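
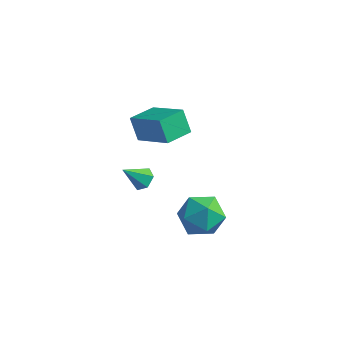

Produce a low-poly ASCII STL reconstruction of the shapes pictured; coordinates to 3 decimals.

solid 
facet normal -0.810 0.246 -0.532
outer loop
vertex -0.614 -1.321 1.754
vertex -0.115 -0.023 1.593
vertex -0.028 -1.677 0.697
endloop
endfacet
facet normal -0.356 -0.927 0.115
outer loop
vertex 1.755 -2.217 1.867
vertex -0.614 -1.321 1.754
vertex -0.028 -1.677 0.697
endloop
endfacet
facet normal -0.810 0.246 -0.532
outer loop
vertex -0.028 -1.677 0.697
vertex -0.115 -0.023 1.593
vertex 0.471 -0.379 0.536
endloop
endfacet
facet normal 0.465 -0.283 -0.839
outer loop
vertex 0.471 -0.379 0.536
vertex 1.755 -2.217 1.867
vertex -0.028 -1.677 0.697
endloop
endfacet
facet normal -0.465 0.283 0.839
outer loop
vertex -0.614 -1.321 1.754
vertex 1.668 -0.563 2.763
vertex -0.115 -0.023 1.593
endloop
endfacet
facet normal -0.356 -0.927 0.115
outer loop
vertex 1.169 -1.861 2.924
vertex -0.614 -1.321 1.754
vertex 1.755 -2.217 1.867
endloop
endfacet
facet normal -0.465 0.283 0.839
outer loop
vertex 1.169 -1.861 2.924
vertex 1.668 -0.563 2.763
vertex -0.614 -1.321 1.754
endloop
endfacet
facet normal 0.356 0.927 -0.115
outer loop
vertex -0.115 -0.023 1.593
vertex 1.668 -0.563 2.763
vertex 0.471 -0.379 0.536
endloop
endfacet
facet normal 0.465 -0.283 -0.839
outer loop
vertex 2.254 -0.919 1.706
vertex 1.755 -2.217 1.867
vertex 0.471 -0.379 0.536
endloop
endfacet
facet normal 0.356 0.927 -0.115
outer loop
vertex 0.471 -0.379 0.536
vertex 1.668 -0.563 2.763
vertex 2.254 -0.919 1.706
endloop
endfacet
facet normal 0.810 -0.246 0.532
outer loop
vertex 2.254 -0.919 1.706
vertex 1.169 -1.861 2.924
vertex 1.755 -2.217 1.867
endloop
endfacet
facet normal 0.810 -0.246 0.532
outer loop
vertex 1.668 -0.563 2.763
vertex 1.169 -1.861 2.924
vertex 2.254 -0.919 1.706
endloop
endfacet
facet normal -0.927 0.298 0.230
outer loop
vertex 2.466 -0.787 -3.667
vertex 2.071 -1.936 -3.771
vertex 2.471 -1.523 -2.695
endloop
endfacet
facet normal -0.439 0.715 0.544
outer loop
vertex 2.466 -0.787 -3.667
vertex 2.471 -1.523 -2.695
vertex 3.418 -0.783 -2.904
endloop
endfacet
facet normal -0.030 0.999 0.033
outer loop
vertex 2.466 -0.787 -3.667
vertex 3.418 -0.783 -2.904
vertex 3.602 -0.738 -4.109
endloop
endfacet
facet normal -0.265 0.758 -0.597
outer loop
vertex 2.466 -0.787 -3.667
vertex 3.602 -0.738 -4.109
vertex 2.77 -1.45 -4.644
endloop
endfacet
facet normal -0.818 0.324 -0.475
outer loop
vertex 2.466 -0.787 -3.667
vertex 2.77 -1.45 -4.644
vertex 2.071 -1.936 -3.771
endloop
endfacet
facet normal -0.025 0.302 0.953
outer loop
vertex 3.418 -0.783 -2.904
vertex 2.471 -1.523 -2.695
vertex 3.61 -1.93 -2.536
endloop
endfacet
facet normal -0.814 -0.373 0.446
outer loop
vertex 2.471 -1.523 -2.695
vertex 2.071 -1.936 -3.771
vertex 2.778 -2.642 -3.071
endloop
endfacet
facet normal -0.639 -0.330 -0.695
outer loop
vertex 2.071 -1.936 -3.771
vertex 2.77 -1.45 -4.644
vertex 2.962 -2.597 -4.276
endloop
endfacet
facet normal 0.257 0.370 -0.893
outer loop
vertex 2.77 -1.45 -4.644
vertex 3.602 -0.738 -4.109
vertex 3.909 -1.857 -4.485
endloop
endfacet
facet normal 0.636 0.761 0.126
outer loop
vertex 3.602 -0.738 -4.109
vertex 3.418 -0.783 -2.904
vertex 4.309 -1.444 -3.409
endloop
endfacet
facet normal 0.265 -0.758 0.597
outer loop
vertex 3.914 -2.593 -3.513
vertex 3.61 -1.93 -2.536
vertex 2.778 -2.642 -3.071
endloop
endfacet
facet normal 0.030 -0.999 -0.033
outer loop
vertex 3.914 -2.593 -3.513
vertex 2.778 -2.642 -3.071
vertex 2.962 -2.597 -4.276
endloop
endfacet
facet normal 0.439 -0.715 -0.544
outer loop
vertex 3.914 -2.593 -3.513
vertex 2.962 -2.597 -4.276
vertex 3.909 -1.857 -4.485
endloop
endfacet
facet normal 0.927 -0.298 -0.230
outer loop
vertex 3.914 -2.593 -3.513
vertex 3.909 -1.857 -4.485
vertex 4.309 -1.444 -3.409
endloop
endfacet
facet normal 0.818 -0.324 0.475
outer loop
vertex 3.914 -2.593 -3.513
vertex 4.309 -1.444 -3.409
vertex 3.61 -1.93 -2.536
endloop
endfacet
facet normal -0.257 -0.370 0.893
outer loop
vertex 2.778 -2.642 -3.071
vertex 3.61 -1.93 -2.536
vertex 2.471 -1.523 -2.695
endloop
endfacet
facet normal -0.636 -0.761 -0.126
outer loop
vertex 2.962 -2.597 -4.276
vertex 2.778 -2.642 -3.071
vertex 2.071 -1.936 -3.771
endloop
endfacet
facet normal 0.025 -0.302 -0.953
outer loop
vertex 3.909 -1.857 -4.485
vertex 2.962 -2.597 -4.276
vertex 2.77 -1.45 -4.644
endloop
endfacet
facet normal 0.814 0.373 -0.446
outer loop
vertex 4.309 -1.444 -3.409
vertex 3.909 -1.857 -4.485
vertex 3.602 -0.738 -4.109
endloop
endfacet
facet normal 0.639 0.330 0.695
outer loop
vertex 3.61 -1.93 -2.536
vertex 4.309 -1.444 -3.409
vertex 3.418 -0.783 -2.904
endloop
endfacet
facet normal 0.502 0.461 -0.732
outer loop
vertex 0.34 -0.907 -2.754
vertex -0.159 -0.988 -3.147
vertex -0.118 -0.461 -2.787
endloop
endfacet
facet normal 0.274 0.347 0.897
outer loop
vertex 0.34 -0.907 -2.754
vertex -0.118 -0.461 -2.787
vertex -0.881 -1.652 -2.093
endloop
endfacet
facet normal 0.502 0.461 -0.732
outer loop
vertex -0.118 -0.461 -2.787
vertex -0.159 -0.988 -3.147
vertex -0.616 -0.542 -3.18
endloop
endfacet
facet normal -0.531 0.654 0.538
outer loop
vertex -0.118 -0.461 -2.787
vertex -0.616 -0.542 -3.18
vertex -0.881 -1.652 -2.093
endloop
endfacet
facet normal 0.502 0.460 -0.732
outer loop
vertex -0.616 -0.542 -3.18
vertex -0.159 -0.988 -3.147
vertex -0.657 -1.07 -3.54
endloop
endfacet
facet normal -0.985 0.142 -0.096
outer loop
vertex -0.616 -0.542 -3.18
vertex -0.657 -1.07 -3.54
vertex -0.881 -1.652 -2.093
endloop
endfacet
facet normal 0.502 0.460 -0.732
outer loop
vertex -0.657 -1.07 -3.54
vertex -0.159 -0.988 -3.147
vertex -0.2 -1.516 -3.507
endloop
endfacet
facet normal -0.635 -0.678 -0.371
outer loop
vertex -0.657 -1.07 -3.54
vertex -0.2 -1.516 -3.507
vertex -0.881 -1.652 -2.093
endloop
endfacet
facet normal 0.501 0.461 -0.733
outer loop
vertex -0.2 -1.516 -3.507
vertex -0.159 -0.988 -3.147
vertex 0.299 -1.434 -3.114
endloop
endfacet
facet normal 0.171 -0.985 -0.012
outer loop
vertex -0.2 -1.516 -3.507
vertex 0.299 -1.434 -3.114
vertex -0.881 -1.652 -2.093
endloop
endfacet
facet normal 0.502 0.461 -0.732
outer loop
vertex 0.299 -1.434 -3.114
vertex -0.159 -0.988 -3.147
vertex 0.34 -0.907 -2.754
endloop
endfacet
facet normal 0.625 -0.473 0.621
outer loop
vertex 0.299 -1.434 -3.114
vertex 0.34 -0.907 -2.754
vertex -0.881 -1.652 -2.093
endloop
endfacet

endsolid


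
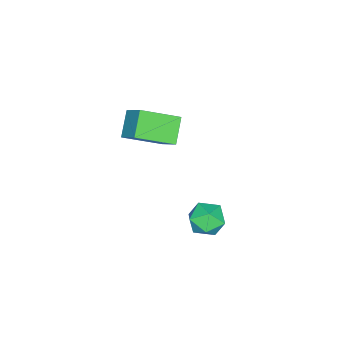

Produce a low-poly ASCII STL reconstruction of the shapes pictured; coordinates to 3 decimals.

solid 
facet normal -0.748 -0.227 0.624
outer loop
vertex -3.444 -4.57 1.083
vertex -3.053 -3.847 1.815
vertex -4.257 -3.527 0.488
endloop
endfacet
facet normal -0.356 -0.657 -0.665
outer loop
vertex -3.487 -3.293 -0.155
vertex -3.444 -4.57 1.083
vertex -4.257 -3.527 0.488
endloop
endfacet
facet normal -0.748 -0.227 0.624
outer loop
vertex -4.257 -3.527 0.488
vertex -3.053 -3.847 1.815
vertex -3.866 -2.804 1.22
endloop
endfacet
facet normal -0.561 0.719 -0.410
outer loop
vertex -3.866 -2.804 1.22
vertex -3.487 -3.293 -0.155
vertex -4.257 -3.527 0.488
endloop
endfacet
facet normal 0.561 -0.719 0.410
outer loop
vertex -3.444 -4.57 1.083
vertex -2.283 -3.613 1.172
vertex -3.053 -3.847 1.815
endloop
endfacet
facet normal -0.356 -0.657 -0.665
outer loop
vertex -2.674 -4.336 0.44
vertex -3.444 -4.57 1.083
vertex -3.487 -3.293 -0.155
endloop
endfacet
facet normal 0.561 -0.719 0.410
outer loop
vertex -2.674 -4.336 0.44
vertex -2.283 -3.613 1.172
vertex -3.444 -4.57 1.083
endloop
endfacet
facet normal 0.356 0.657 0.665
outer loop
vertex -3.053 -3.847 1.815
vertex -2.283 -3.613 1.172
vertex -3.866 -2.804 1.22
endloop
endfacet
facet normal -0.561 0.719 -0.410
outer loop
vertex -3.096 -2.57 0.577
vertex -3.487 -3.293 -0.155
vertex -3.866 -2.804 1.22
endloop
endfacet
facet normal 0.356 0.657 0.665
outer loop
vertex -3.866 -2.804 1.22
vertex -2.283 -3.613 1.172
vertex -3.096 -2.57 0.577
endloop
endfacet
facet normal 0.748 0.227 -0.624
outer loop
vertex -3.096 -2.57 0.577
vertex -2.674 -4.336 0.44
vertex -3.487 -3.293 -0.155
endloop
endfacet
facet normal 0.748 0.227 -0.624
outer loop
vertex -2.283 -3.613 1.172
vertex -2.674 -4.336 0.44
vertex -3.096 -2.57 0.577
endloop
endfacet
facet normal -0.200 0.885 -0.421
outer loop
vertex -2.918 -1.028 -3.481
vertex -3.591 -1.067 -3.243
vertex -3.086 -0.761 -2.84
endloop
endfacet
facet normal 0.485 0.845 -0.225
outer loop
vertex -2.918 -1.028 -3.481
vertex -3.086 -0.761 -2.84
vertex -2.48 -1.131 -2.925
endloop
endfacet
facet normal 0.778 0.287 -0.560
outer loop
vertex -2.918 -1.028 -3.481
vertex -2.48 -1.131 -2.925
vertex -2.611 -1.666 -3.381
endloop
endfacet
facet normal 0.274 -0.019 -0.962
outer loop
vertex -2.918 -1.028 -3.481
vertex -2.611 -1.666 -3.381
vertex -3.297 -1.627 -3.577
endloop
endfacet
facet normal -0.330 0.350 -0.877
outer loop
vertex -2.918 -1.028 -3.481
vertex -3.297 -1.627 -3.577
vertex -3.591 -1.067 -3.243
endloop
endfacet
facet normal 0.506 0.719 0.476
outer loop
vertex -2.48 -1.131 -2.925
vertex -3.086 -0.761 -2.84
vertex -2.883 -1.233 -2.343
endloop
endfacet
facet normal -0.602 0.782 0.160
outer loop
vertex -3.086 -0.761 -2.84
vertex -3.591 -1.067 -3.243
vertex -3.569 -1.194 -2.539
endloop
endfacet
facet normal -0.813 -0.082 -0.577
outer loop
vertex -3.591 -1.067 -3.243
vertex -3.297 -1.627 -3.577
vertex -3.7 -1.729 -2.995
endloop
endfacet
facet normal 0.165 -0.681 -0.714
outer loop
vertex -3.297 -1.627 -3.577
vertex -2.611 -1.666 -3.381
vertex -3.094 -2.099 -3.08
endloop
endfacet
facet normal 0.981 -0.185 -0.064
outer loop
vertex -2.611 -1.666 -3.381
vertex -2.48 -1.131 -2.925
vertex -2.589 -1.793 -2.677
endloop
endfacet
facet normal -0.274 0.019 0.962
outer loop
vertex -3.262 -1.832 -2.439
vertex -2.883 -1.233 -2.343
vertex -3.569 -1.194 -2.539
endloop
endfacet
facet normal -0.778 -0.287 0.560
outer loop
vertex -3.262 -1.832 -2.439
vertex -3.569 -1.194 -2.539
vertex -3.7 -1.729 -2.995
endloop
endfacet
facet normal -0.485 -0.845 0.225
outer loop
vertex -3.262 -1.832 -2.439
vertex -3.7 -1.729 -2.995
vertex -3.094 -2.099 -3.08
endloop
endfacet
facet normal 0.200 -0.885 0.421
outer loop
vertex -3.262 -1.832 -2.439
vertex -3.094 -2.099 -3.08
vertex -2.589 -1.793 -2.677
endloop
endfacet
facet normal 0.330 -0.350 0.877
outer loop
vertex -3.262 -1.832 -2.439
vertex -2.589 -1.793 -2.677
vertex -2.883 -1.233 -2.343
endloop
endfacet
facet normal -0.165 0.681 0.714
outer loop
vertex -3.569 -1.194 -2.539
vertex -2.883 -1.233 -2.343
vertex -3.086 -0.761 -2.84
endloop
endfacet
facet normal -0.981 0.185 0.064
outer loop
vertex -3.7 -1.729 -2.995
vertex -3.569 -1.194 -2.539
vertex -3.591 -1.067 -3.243
endloop
endfacet
facet normal -0.506 -0.719 -0.476
outer loop
vertex -3.094 -2.099 -3.08
vertex -3.7 -1.729 -2.995
vertex -3.297 -1.627 -3.577
endloop
endfacet
facet normal 0.602 -0.782 -0.160
outer loop
vertex -2.589 -1.793 -2.677
vertex -3.094 -2.099 -3.08
vertex -2.611 -1.666 -3.381
endloop
endfacet
facet normal 0.813 0.082 0.577
outer loop
vertex -2.883 -1.233 -2.343
vertex -2.589 -1.793 -2.677
vertex -2.48 -1.131 -2.925
endloop
endfacet

endsolid


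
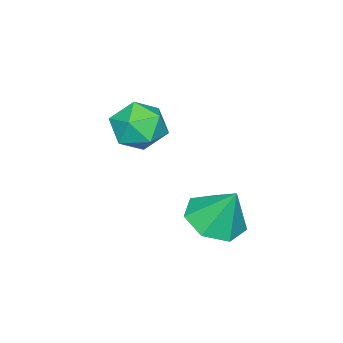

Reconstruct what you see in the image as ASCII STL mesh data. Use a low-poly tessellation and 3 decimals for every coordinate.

solid 
facet normal -0.033 -0.468 -0.883
outer loop
vertex 0.087 -0.569 -1.485
vertex -0.741 -0.68 -1.395
vertex -0.334 -0.037 -1.751
endloop
endfacet
facet normal 0.719 0.667 0.196
outer loop
vertex 0.087 -0.569 -1.485
vertex -0.334 -0.037 -1.751
vertex -0.699 -0.08 -0.265
endloop
endfacet
facet normal -0.032 -0.468 -0.883
outer loop
vertex -0.334 -0.037 -1.751
vertex -0.741 -0.68 -1.395
vertex -1.062 0.011 -1.75
endloop
endfacet
facet normal 0.066 0.997 0.045
outer loop
vertex -0.334 -0.037 -1.751
vertex -1.062 0.011 -1.75
vertex -0.699 -0.08 -0.265
endloop
endfacet
facet normal -0.033 -0.469 -0.883
outer loop
vertex -1.062 0.011 -1.75
vertex -0.741 -0.68 -1.395
vertex -1.548 -0.461 -1.481
endloop
endfacet
facet normal -0.624 0.756 0.199
outer loop
vertex -1.062 0.011 -1.75
vertex -1.548 -0.461 -1.481
vertex -0.699 -0.08 -0.265
endloop
endfacet
facet normal -0.033 -0.469 -0.883
outer loop
vertex -1.548 -0.461 -1.481
vertex -0.741 -0.68 -1.395
vertex -1.426 -1.098 -1.147
endloop
endfacet
facet normal -0.831 0.125 0.541
outer loop
vertex -1.548 -0.461 -1.481
vertex -1.426 -1.098 -1.147
vertex -0.699 -0.08 -0.265
endloop
endfacet
facet normal -0.033 -0.469 -0.883
outer loop
vertex -1.426 -1.098 -1.147
vertex -0.741 -0.68 -1.395
vertex -0.789 -1.42 -1.0
endloop
endfacet
facet normal -0.400 -0.420 0.815
outer loop
vertex -1.426 -1.098 -1.147
vertex -0.789 -1.42 -1.0
vertex -0.699 -0.08 -0.265
endloop
endfacet
facet normal -0.034 -0.469 -0.883
outer loop
vertex -0.789 -1.42 -1.0
vertex -0.741 -0.68 -1.395
vertex -0.116 -1.184 -1.151
endloop
endfacet
facet normal 0.347 -0.469 0.812
outer loop
vertex -0.789 -1.42 -1.0
vertex -0.116 -1.184 -1.151
vertex -0.699 -0.08 -0.265
endloop
endfacet
facet normal -0.033 -0.469 -0.883
outer loop
vertex -0.116 -1.184 -1.151
vertex -0.741 -0.68 -1.395
vertex 0.087 -0.569 -1.485
endloop
endfacet
facet normal 0.843 0.014 0.538
outer loop
vertex -0.116 -1.184 -1.151
vertex 0.087 -0.569 -1.485
vertex -0.699 -0.08 -0.265
endloop
endfacet
facet normal -0.469 0.272 0.840
outer loop
vertex -2.308 -3.279 0.77
vertex -1.707 -3.617 1.215
vertex -1.657 -2.83 0.988
endloop
endfacet
facet normal -0.608 0.730 0.312
outer loop
vertex -2.308 -3.279 0.77
vertex -1.657 -2.83 0.988
vertex -1.966 -2.764 0.232
endloop
endfacet
facet normal -0.903 0.365 -0.225
outer loop
vertex -2.308 -3.279 0.77
vertex -1.966 -2.764 0.232
vertex -2.207 -3.51 -0.01
endloop
endfacet
facet normal -0.947 -0.321 -0.028
outer loop
vertex -2.308 -3.279 0.77
vertex -2.207 -3.51 -0.01
vertex -2.046 -4.037 0.597
endloop
endfacet
facet normal -0.679 -0.378 0.629
outer loop
vertex -2.308 -3.279 0.77
vertex -2.046 -4.037 0.597
vertex -1.707 -3.617 1.215
endloop
endfacet
facet normal 0.012 0.997 0.082
outer loop
vertex -1.966 -2.764 0.232
vertex -1.657 -2.83 0.988
vertex -1.154 -2.783 0.343
endloop
endfacet
facet normal 0.238 0.255 0.937
outer loop
vertex -1.657 -2.83 0.988
vertex -1.707 -3.617 1.215
vertex -0.993 -3.31 0.95
endloop
endfacet
facet normal -0.100 -0.797 0.596
outer loop
vertex -1.707 -3.617 1.215
vertex -2.046 -4.037 0.597
vertex -1.234 -4.056 0.708
endloop
endfacet
facet normal -0.535 -0.703 -0.468
outer loop
vertex -2.046 -4.037 0.597
vertex -2.207 -3.51 -0.01
vertex -1.543 -3.99 -0.048
endloop
endfacet
facet normal -0.466 0.406 -0.786
outer loop
vertex -2.207 -3.51 -0.01
vertex -1.966 -2.764 0.232
vertex -1.493 -3.203 -0.275
endloop
endfacet
facet normal 0.947 0.321 0.028
outer loop
vertex -0.892 -3.541 0.17
vertex -1.154 -2.783 0.343
vertex -0.993 -3.31 0.95
endloop
endfacet
facet normal 0.903 -0.365 0.225
outer loop
vertex -0.892 -3.541 0.17
vertex -0.993 -3.31 0.95
vertex -1.234 -4.056 0.708
endloop
endfacet
facet normal 0.608 -0.730 -0.312
outer loop
vertex -0.892 -3.541 0.17
vertex -1.234 -4.056 0.708
vertex -1.543 -3.99 -0.048
endloop
endfacet
facet normal 0.469 -0.272 -0.840
outer loop
vertex -0.892 -3.541 0.17
vertex -1.543 -3.99 -0.048
vertex -1.493 -3.203 -0.275
endloop
endfacet
facet normal 0.679 0.378 -0.629
outer loop
vertex -0.892 -3.541 0.17
vertex -1.493 -3.203 -0.275
vertex -1.154 -2.783 0.343
endloop
endfacet
facet normal 0.535 0.703 0.468
outer loop
vertex -0.993 -3.31 0.95
vertex -1.154 -2.783 0.343
vertex -1.657 -2.83 0.988
endloop
endfacet
facet normal 0.466 -0.406 0.786
outer loop
vertex -1.234 -4.056 0.708
vertex -0.993 -3.31 0.95
vertex -1.707 -3.617 1.215
endloop
endfacet
facet normal -0.012 -0.997 -0.082
outer loop
vertex -1.543 -3.99 -0.048
vertex -1.234 -4.056 0.708
vertex -2.046 -4.037 0.597
endloop
endfacet
facet normal -0.238 -0.255 -0.937
outer loop
vertex -1.493 -3.203 -0.275
vertex -1.543 -3.99 -0.048
vertex -2.207 -3.51 -0.01
endloop
endfacet
facet normal 0.100 0.797 -0.596
outer loop
vertex -1.154 -2.783 0.343
vertex -1.493 -3.203 -0.275
vertex -1.966 -2.764 0.232
endloop
endfacet

endsolid


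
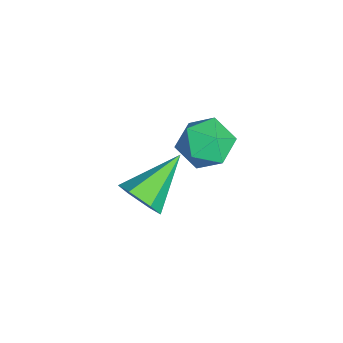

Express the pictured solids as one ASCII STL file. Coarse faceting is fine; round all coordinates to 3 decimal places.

solid 
facet normal 0.608 -0.637 -0.473
outer loop
vertex 0.296 -3.364 -0.101
vertex -0.301 -3.666 -0.462
vertex 0.073 -3.08 -0.77
endloop
endfacet
facet normal 0.494 0.847 0.195
outer loop
vertex 0.296 -3.364 -0.101
vertex 0.073 -3.08 -0.77
vertex -1.439 -2.474 0.422
endloop
endfacet
facet normal 0.610 -0.637 -0.472
outer loop
vertex 0.073 -3.08 -0.77
vertex -0.301 -3.666 -0.462
vertex -0.523 -3.383 -1.131
endloop
endfacet
facet normal -0.095 0.834 -0.544
outer loop
vertex 0.073 -3.08 -0.77
vertex -0.523 -3.383 -1.131
vertex -1.439 -2.474 0.422
endloop
endfacet
facet normal 0.609 -0.638 -0.472
outer loop
vertex -0.523 -3.383 -1.131
vertex -0.301 -3.666 -0.462
vertex -0.897 -3.968 -0.823
endloop
endfacet
facet normal -0.789 0.198 -0.581
outer loop
vertex -0.523 -3.383 -1.131
vertex -0.897 -3.968 -0.823
vertex -1.439 -2.474 0.422
endloop
endfacet
facet normal 0.609 -0.638 -0.472
outer loop
vertex -0.897 -3.968 -0.823
vertex -0.301 -3.666 -0.462
vertex -0.675 -4.251 -0.154
endloop
endfacet
facet normal -0.898 -0.424 0.118
outer loop
vertex -0.897 -3.968 -0.823
vertex -0.675 -4.251 -0.154
vertex -1.439 -2.474 0.422
endloop
endfacet
facet normal 0.608 -0.638 -0.473
outer loop
vertex -0.675 -4.251 -0.154
vertex -0.301 -3.666 -0.462
vertex -0.078 -3.949 0.207
endloop
endfacet
facet normal -0.310 -0.411 0.857
outer loop
vertex -0.675 -4.251 -0.154
vertex -0.078 -3.949 0.207
vertex -1.439 -2.474 0.422
endloop
endfacet
facet normal 0.608 -0.638 -0.473
outer loop
vertex -0.078 -3.949 0.207
vertex -0.301 -3.666 -0.462
vertex 0.296 -3.364 -0.101
endloop
endfacet
facet normal 0.385 0.225 0.895
outer loop
vertex -0.078 -3.949 0.207
vertex 0.296 -3.364 -0.101
vertex -1.439 -2.474 0.422
endloop
endfacet
facet normal -0.588 0.743 0.319
outer loop
vertex 0.24 -1.023 2.96
vertex -0.476 -1.452 2.639
vertex -0.206 -1.599 3.478
endloop
endfacet
facet normal -0.014 0.675 0.738
outer loop
vertex 0.24 -1.023 2.96
vertex -0.206 -1.599 3.478
vertex 0.688 -1.59 3.487
endloop
endfacet
facet normal 0.567 0.755 0.330
outer loop
vertex 0.24 -1.023 2.96
vertex 0.688 -1.59 3.487
vertex 0.97 -1.437 2.653
endloop
endfacet
facet normal 0.351 0.872 -0.341
outer loop
vertex 0.24 -1.023 2.96
vertex 0.97 -1.437 2.653
vertex 0.251 -1.352 2.129
endloop
endfacet
facet normal -0.363 0.865 -0.347
outer loop
vertex 0.24 -1.023 2.96
vertex 0.251 -1.352 2.129
vertex -0.476 -1.452 2.639
endloop
endfacet
facet normal -0.010 0.011 1.000
outer loop
vertex 0.688 -1.59 3.487
vertex -0.206 -1.599 3.478
vertex 0.249 -2.368 3.491
endloop
endfacet
facet normal -0.939 0.121 0.323
outer loop
vertex -0.206 -1.599 3.478
vertex -0.476 -1.452 2.639
vertex -0.47 -2.283 2.967
endloop
endfacet
facet normal -0.573 0.320 -0.754
outer loop
vertex -0.476 -1.452 2.639
vertex 0.251 -1.352 2.129
vertex -0.188 -2.13 2.133
endloop
endfacet
facet normal 0.581 0.331 -0.743
outer loop
vertex 0.251 -1.352 2.129
vertex 0.97 -1.437 2.653
vertex 0.706 -2.121 2.142
endloop
endfacet
facet normal 0.930 0.141 0.340
outer loop
vertex 0.97 -1.437 2.653
vertex 0.688 -1.59 3.487
vertex 0.976 -2.268 2.981
endloop
endfacet
facet normal -0.351 -0.872 0.341
outer loop
vertex 0.26 -2.697 2.66
vertex 0.249 -2.368 3.491
vertex -0.47 -2.283 2.967
endloop
endfacet
facet normal -0.567 -0.755 -0.330
outer loop
vertex 0.26 -2.697 2.66
vertex -0.47 -2.283 2.967
vertex -0.188 -2.13 2.133
endloop
endfacet
facet normal 0.014 -0.675 -0.738
outer loop
vertex 0.26 -2.697 2.66
vertex -0.188 -2.13 2.133
vertex 0.706 -2.121 2.142
endloop
endfacet
facet normal 0.588 -0.743 -0.319
outer loop
vertex 0.26 -2.697 2.66
vertex 0.706 -2.121 2.142
vertex 0.976 -2.268 2.981
endloop
endfacet
facet normal 0.363 -0.865 0.347
outer loop
vertex 0.26 -2.697 2.66
vertex 0.976 -2.268 2.981
vertex 0.249 -2.368 3.491
endloop
endfacet
facet normal -0.581 -0.331 0.743
outer loop
vertex -0.47 -2.283 2.967
vertex 0.249 -2.368 3.491
vertex -0.206 -1.599 3.478
endloop
endfacet
facet normal -0.930 -0.141 -0.340
outer loop
vertex -0.188 -2.13 2.133
vertex -0.47 -2.283 2.967
vertex -0.476 -1.452 2.639
endloop
endfacet
facet normal 0.010 -0.011 -1.000
outer loop
vertex 0.706 -2.121 2.142
vertex -0.188 -2.13 2.133
vertex 0.251 -1.352 2.129
endloop
endfacet
facet normal 0.939 -0.121 -0.323
outer loop
vertex 0.976 -2.268 2.981
vertex 0.706 -2.121 2.142
vertex 0.97 -1.437 2.653
endloop
endfacet
facet normal 0.573 -0.320 0.754
outer loop
vertex 0.249 -2.368 3.491
vertex 0.976 -2.268 2.981
vertex 0.688 -1.59 3.487
endloop
endfacet

endsolid


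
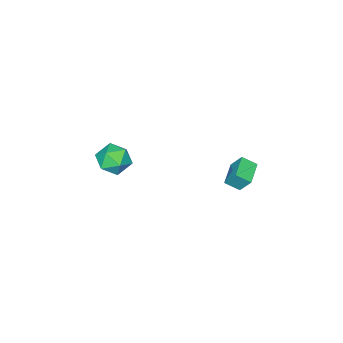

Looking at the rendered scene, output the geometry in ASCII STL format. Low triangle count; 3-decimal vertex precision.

solid 
facet normal 0.251 0.548 0.798
outer loop
vertex -0.443 -3.019 1.952
vertex -1.187 -3.366 2.424
vertex -0.351 -3.809 2.465
endloop
endfacet
facet normal 0.829 0.369 0.420
outer loop
vertex -0.443 -3.019 1.952
vertex -0.351 -3.809 2.465
vertex 0.054 -3.749 1.612
endloop
endfacet
facet normal 0.745 0.621 -0.244
outer loop
vertex -0.443 -3.019 1.952
vertex 0.054 -3.749 1.612
vertex -0.531 -3.27 1.044
endloop
endfacet
facet normal 0.115 0.954 -0.275
outer loop
vertex -0.443 -3.019 1.952
vertex -0.531 -3.27 1.044
vertex -1.298 -3.033 1.545
endloop
endfacet
facet normal -0.190 0.910 0.369
outer loop
vertex -0.443 -3.019 1.952
vertex -1.298 -3.033 1.545
vertex -1.187 -3.366 2.424
endloop
endfacet
facet normal 0.858 -0.342 0.383
outer loop
vertex 0.054 -3.749 1.612
vertex -0.351 -3.809 2.465
vertex -0.382 -4.547 1.875
endloop
endfacet
facet normal -0.077 -0.054 0.996
outer loop
vertex -0.351 -3.809 2.465
vertex -1.187 -3.366 2.424
vertex -1.149 -4.31 2.376
endloop
endfacet
facet normal -0.791 0.532 0.301
outer loop
vertex -1.187 -3.366 2.424
vertex -1.298 -3.033 1.545
vertex -1.734 -3.831 1.808
endloop
endfacet
facet normal -0.297 0.604 -0.740
outer loop
vertex -1.298 -3.033 1.545
vertex -0.531 -3.27 1.044
vertex -1.329 -3.771 0.955
endloop
endfacet
facet normal 0.722 0.064 -0.689
outer loop
vertex -0.531 -3.27 1.044
vertex 0.054 -3.749 1.612
vertex -0.493 -4.214 0.996
endloop
endfacet
facet normal -0.115 -0.954 0.275
outer loop
vertex -1.237 -4.561 1.468
vertex -0.382 -4.547 1.875
vertex -1.149 -4.31 2.376
endloop
endfacet
facet normal -0.745 -0.621 0.244
outer loop
vertex -1.237 -4.561 1.468
vertex -1.149 -4.31 2.376
vertex -1.734 -3.831 1.808
endloop
endfacet
facet normal -0.829 -0.369 -0.420
outer loop
vertex -1.237 -4.561 1.468
vertex -1.734 -3.831 1.808
vertex -1.329 -3.771 0.955
endloop
endfacet
facet normal -0.251 -0.548 -0.798
outer loop
vertex -1.237 -4.561 1.468
vertex -1.329 -3.771 0.955
vertex -0.493 -4.214 0.996
endloop
endfacet
facet normal 0.190 -0.910 -0.369
outer loop
vertex -1.237 -4.561 1.468
vertex -0.493 -4.214 0.996
vertex -0.382 -4.547 1.875
endloop
endfacet
facet normal 0.297 -0.604 0.740
outer loop
vertex -1.149 -4.31 2.376
vertex -0.382 -4.547 1.875
vertex -0.351 -3.809 2.465
endloop
endfacet
facet normal -0.722 -0.064 0.689
outer loop
vertex -1.734 -3.831 1.808
vertex -1.149 -4.31 2.376
vertex -1.187 -3.366 2.424
endloop
endfacet
facet normal -0.858 0.342 -0.383
outer loop
vertex -1.329 -3.771 0.955
vertex -1.734 -3.831 1.808
vertex -1.298 -3.033 1.545
endloop
endfacet
facet normal 0.077 0.054 -0.996
outer loop
vertex -0.493 -4.214 0.996
vertex -1.329 -3.771 0.955
vertex -0.531 -3.27 1.044
endloop
endfacet
facet normal 0.791 -0.532 -0.301
outer loop
vertex -0.382 -4.547 1.875
vertex -0.493 -4.214 0.996
vertex 0.054 -3.749 1.612
endloop
endfacet
facet normal -0.481 0.700 -0.527
outer loop
vertex -3.58 2.512 3.276
vertex -2.507 3.056 3.019
vertex -3.492 1.946 2.444
endloop
endfacet
facet normal -0.873 -0.442 0.208
outer loop
vertex -3.093 1.364 2.881
vertex -3.58 2.512 3.276
vertex -3.492 1.946 2.444
endloop
endfacet
facet normal -0.481 0.700 -0.527
outer loop
vertex -3.492 1.946 2.444
vertex -2.507 3.056 3.019
vertex -2.419 2.49 2.187
endloop
endfacet
facet normal 0.086 -0.560 -0.824
outer loop
vertex -2.419 2.49 2.187
vertex -3.093 1.364 2.881
vertex -3.492 1.946 2.444
endloop
endfacet
facet normal -0.086 0.560 0.824
outer loop
vertex -3.58 2.512 3.276
vertex -2.108 2.474 3.456
vertex -2.507 3.056 3.019
endloop
endfacet
facet normal -0.873 -0.442 0.208
outer loop
vertex -3.181 1.93 3.713
vertex -3.58 2.512 3.276
vertex -3.093 1.364 2.881
endloop
endfacet
facet normal -0.086 0.560 0.824
outer loop
vertex -3.181 1.93 3.713
vertex -2.108 2.474 3.456
vertex -3.58 2.512 3.276
endloop
endfacet
facet normal 0.873 0.442 -0.208
outer loop
vertex -2.507 3.056 3.019
vertex -2.108 2.474 3.456
vertex -2.419 2.49 2.187
endloop
endfacet
facet normal 0.086 -0.560 -0.824
outer loop
vertex -2.02 1.908 2.624
vertex -3.093 1.364 2.881
vertex -2.419 2.49 2.187
endloop
endfacet
facet normal 0.873 0.442 -0.208
outer loop
vertex -2.419 2.49 2.187
vertex -2.108 2.474 3.456
vertex -2.02 1.908 2.624
endloop
endfacet
facet normal 0.481 -0.700 0.527
outer loop
vertex -2.02 1.908 2.624
vertex -3.181 1.93 3.713
vertex -3.093 1.364 2.881
endloop
endfacet
facet normal 0.481 -0.700 0.527
outer loop
vertex -2.108 2.474 3.456
vertex -3.181 1.93 3.713
vertex -2.02 1.908 2.624
endloop
endfacet

endsolid


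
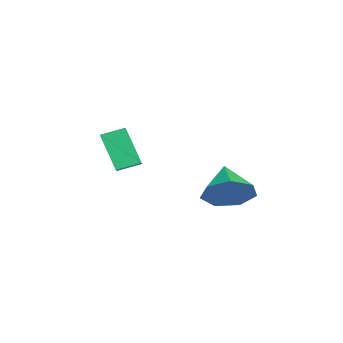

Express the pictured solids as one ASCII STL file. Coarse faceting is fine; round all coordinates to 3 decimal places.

solid 
facet normal 0.843 0.087 -0.531
outer loop
vertex 3.679 0.947 1.198
vertex 3.123 0.907 0.309
vertex 3.393 1.749 0.875
endloop
endfacet
facet normal -0.067 0.352 0.934
outer loop
vertex 3.679 0.947 1.198
vertex 3.393 1.749 0.875
vertex 1.817 0.773 1.131
endloop
endfacet
facet normal 0.843 0.086 -0.530
outer loop
vertex 3.393 1.749 0.875
vertex 3.123 0.907 0.309
vertex 2.904 1.918 0.125
endloop
endfacet
facet normal -0.416 0.790 0.450
outer loop
vertex 3.393 1.749 0.875
vertex 2.904 1.918 0.125
vertex 1.817 0.773 1.131
endloop
endfacet
facet normal 0.843 0.086 -0.531
outer loop
vertex 2.904 1.918 0.125
vertex 3.123 0.907 0.309
vertex 2.58 1.325 -0.486
endloop
endfacet
facet normal -0.784 0.599 -0.165
outer loop
vertex 2.904 1.918 0.125
vertex 2.58 1.325 -0.486
vertex 1.817 0.773 1.131
endloop
endfacet
facet normal 0.843 0.087 -0.530
outer loop
vertex 2.58 1.325 -0.486
vertex 3.123 0.907 0.309
vertex 2.665 0.418 -0.5
endloop
endfacet
facet normal -0.891 -0.077 -0.447
outer loop
vertex 2.58 1.325 -0.486
vertex 2.665 0.418 -0.5
vertex 1.817 0.773 1.131
endloop
endfacet
facet normal 0.843 0.088 -0.530
outer loop
vertex 2.665 0.418 -0.5
vertex 3.123 0.907 0.309
vertex 3.096 -0.12 0.096
endloop
endfacet
facet normal -0.658 -0.730 -0.183
outer loop
vertex 2.665 0.418 -0.5
vertex 3.096 -0.12 0.096
vertex 1.817 0.773 1.131
endloop
endfacet
facet normal 0.843 0.088 -0.530
outer loop
vertex 3.096 -0.12 0.096
vertex 3.123 0.907 0.309
vertex 3.547 0.115 0.852
endloop
endfacet
facet normal -0.261 -0.867 0.425
outer loop
vertex 3.096 -0.12 0.096
vertex 3.547 0.115 0.852
vertex 1.817 0.773 1.131
endloop
endfacet
facet normal 0.843 0.087 -0.531
outer loop
vertex 3.547 0.115 0.852
vertex 3.123 0.907 0.309
vertex 3.679 0.947 1.198
endloop
endfacet
facet normal 0.003 -0.384 0.923
outer loop
vertex 3.547 0.115 0.852
vertex 3.679 0.947 1.198
vertex 1.817 0.773 1.131
endloop
endfacet
facet normal -0.407 -0.340 0.848
outer loop
vertex -1.345 -3.833 1.412
vertex -1.502 -2.874 1.721
vertex -2.335 -3.841 0.934
endloop
endfacet
facet normal 0.154 -0.941 -0.303
outer loop
vertex -1.598 -3.226 -0.601
vertex -1.345 -3.833 1.412
vertex -2.335 -3.841 0.934
endloop
endfacet
facet normal -0.408 -0.339 0.848
outer loop
vertex -2.335 -3.841 0.934
vertex -1.502 -2.874 1.721
vertex -2.492 -2.881 1.242
endloop
endfacet
facet normal -0.900 -0.008 -0.435
outer loop
vertex -2.492 -2.881 1.242
vertex -1.598 -3.226 -0.601
vertex -2.335 -3.841 0.934
endloop
endfacet
facet normal 0.900 0.007 0.435
outer loop
vertex -1.345 -3.833 1.412
vertex -0.765 -2.259 0.186
vertex -1.502 -2.874 1.721
endloop
endfacet
facet normal 0.153 -0.941 -0.303
outer loop
vertex -0.608 -3.219 -0.122
vertex -1.345 -3.833 1.412
vertex -1.598 -3.226 -0.601
endloop
endfacet
facet normal 0.900 0.007 0.435
outer loop
vertex -0.608 -3.219 -0.122
vertex -0.765 -2.259 0.186
vertex -1.345 -3.833 1.412
endloop
endfacet
facet normal -0.153 0.941 0.303
outer loop
vertex -1.502 -2.874 1.721
vertex -0.765 -2.259 0.186
vertex -2.492 -2.881 1.242
endloop
endfacet
facet normal -0.900 -0.007 -0.435
outer loop
vertex -1.755 -2.267 -0.292
vertex -1.598 -3.226 -0.601
vertex -2.492 -2.881 1.242
endloop
endfacet
facet normal -0.154 0.941 0.303
outer loop
vertex -2.492 -2.881 1.242
vertex -0.765 -2.259 0.186
vertex -1.755 -2.267 -0.292
endloop
endfacet
facet normal 0.408 0.340 -0.848
outer loop
vertex -1.755 -2.267 -0.292
vertex -0.608 -3.219 -0.122
vertex -1.598 -3.226 -0.601
endloop
endfacet
facet normal 0.407 0.339 -0.848
outer loop
vertex -0.765 -2.259 0.186
vertex -0.608 -3.219 -0.122
vertex -1.755 -2.267 -0.292
endloop
endfacet

endsolid


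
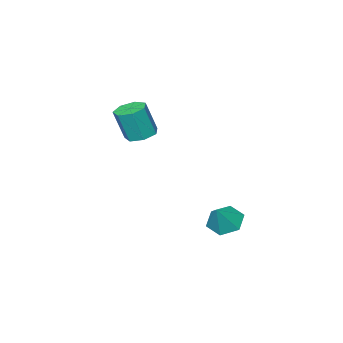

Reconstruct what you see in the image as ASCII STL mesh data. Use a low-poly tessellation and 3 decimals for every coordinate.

solid 
facet normal -0.253 0.174 -0.952
outer loop
vertex 1.043 -0.994 -0.504
vertex 0.629 -1.655 -0.515
vertex 0.393 -0.937 -0.321
endloop
endfacet
facet normal 0.127 0.981 0.145
outer loop
vertex 1.043 -0.994 -0.504
vertex 0.393 -0.937 -0.321
vertex 1.464 -1.284 1.086
endloop
endfacet
facet normal 0.127 0.981 0.145
outer loop
vertex 1.464 -1.284 1.086
vertex 0.393 -0.937 -0.321
vertex 0.815 -1.227 1.268
endloop
endfacet
facet normal 0.252 -0.173 0.952
outer loop
vertex 1.464 -1.284 1.086
vertex 0.815 -1.227 1.268
vertex 1.051 -1.945 1.075
endloop
endfacet
facet normal -0.252 0.174 -0.952
outer loop
vertex 0.393 -0.937 -0.321
vertex 0.629 -1.655 -0.515
vertex -0.078 -1.421 -0.285
endloop
endfacet
facet normal -0.672 0.676 0.302
outer loop
vertex 0.393 -0.937 -0.321
vertex -0.078 -1.421 -0.285
vertex 0.815 -1.227 1.268
endloop
endfacet
facet normal -0.671 0.677 0.301
outer loop
vertex 0.815 -1.227 1.268
vertex -0.078 -1.421 -0.285
vertex 0.343 -1.711 1.305
endloop
endfacet
facet normal 0.252 -0.173 0.952
outer loop
vertex 0.815 -1.227 1.268
vertex 0.343 -1.711 1.305
vertex 1.051 -1.945 1.075
endloop
endfacet
facet normal -0.253 0.173 -0.952
outer loop
vertex -0.078 -1.421 -0.285
vertex 0.629 -1.655 -0.515
vertex -0.017 -2.081 -0.421
endloop
endfacet
facet normal -0.964 -0.136 0.230
outer loop
vertex -0.078 -1.421 -0.285
vertex -0.017 -2.081 -0.421
vertex 0.343 -1.711 1.305
endloop
endfacet
facet normal -0.964 -0.136 0.230
outer loop
vertex 0.343 -1.711 1.305
vertex -0.017 -2.081 -0.421
vertex 0.404 -2.371 1.169
endloop
endfacet
facet normal 0.252 -0.173 0.952
outer loop
vertex 0.343 -1.711 1.305
vertex 0.404 -2.371 1.169
vertex 1.051 -1.945 1.075
endloop
endfacet
facet normal -0.253 0.173 -0.952
outer loop
vertex -0.017 -2.081 -0.421
vertex 0.629 -1.655 -0.515
vertex 0.531 -2.42 -0.628
endloop
endfacet
facet normal -0.530 -0.848 -0.014
outer loop
vertex -0.017 -2.081 -0.421
vertex 0.531 -2.42 -0.628
vertex 0.404 -2.371 1.169
endloop
endfacet
facet normal -0.530 -0.848 -0.014
outer loop
vertex 0.404 -2.371 1.169
vertex 0.531 -2.42 -0.628
vertex 0.952 -2.71 0.961
endloop
endfacet
facet normal 0.253 -0.175 0.952
outer loop
vertex 0.404 -2.371 1.169
vertex 0.952 -2.71 0.961
vertex 1.051 -1.945 1.075
endloop
endfacet
facet normal -0.253 0.173 -0.952
outer loop
vertex 0.531 -2.42 -0.628
vertex 0.629 -1.655 -0.515
vertex 1.153 -2.183 -0.75
endloop
endfacet
facet normal 0.302 -0.920 -0.248
outer loop
vertex 0.531 -2.42 -0.628
vertex 1.153 -2.183 -0.75
vertex 0.952 -2.71 0.961
endloop
endfacet
facet normal 0.302 -0.920 -0.248
outer loop
vertex 0.952 -2.71 0.961
vertex 1.153 -2.183 -0.75
vertex 1.574 -2.473 0.84
endloop
endfacet
facet normal 0.252 -0.174 0.952
outer loop
vertex 0.952 -2.71 0.961
vertex 1.574 -2.473 0.84
vertex 1.051 -1.945 1.075
endloop
endfacet
facet normal -0.253 0.173 -0.952
outer loop
vertex 1.153 -2.183 -0.75
vertex 0.629 -1.655 -0.515
vertex 1.381 -1.548 -0.695
endloop
endfacet
facet normal 0.907 -0.300 -0.295
outer loop
vertex 1.153 -2.183 -0.75
vertex 1.381 -1.548 -0.695
vertex 1.574 -2.473 0.84
endloop
endfacet
facet normal 0.907 -0.300 -0.295
outer loop
vertex 1.574 -2.473 0.84
vertex 1.381 -1.548 -0.695
vertex 1.802 -1.838 0.895
endloop
endfacet
facet normal 0.253 -0.173 0.952
outer loop
vertex 1.574 -2.473 0.84
vertex 1.802 -1.838 0.895
vertex 1.051 -1.945 1.075
endloop
endfacet
facet normal -0.253 0.174 -0.952
outer loop
vertex 1.381 -1.548 -0.695
vertex 0.629 -1.655 -0.515
vertex 1.043 -0.994 -0.504
endloop
endfacet
facet normal 0.829 0.547 -0.120
outer loop
vertex 1.381 -1.548 -0.695
vertex 1.043 -0.994 -0.504
vertex 1.802 -1.838 0.895
endloop
endfacet
facet normal 0.829 0.547 -0.120
outer loop
vertex 1.802 -1.838 0.895
vertex 1.043 -0.994 -0.504
vertex 1.464 -1.284 1.086
endloop
endfacet
facet normal 0.253 -0.174 0.952
outer loop
vertex 1.802 -1.838 0.895
vertex 1.464 -1.284 1.086
vertex 1.051 -1.945 1.075
endloop
endfacet
facet normal -0.593 -0.226 -0.772
outer loop
vertex 1.069 3.955 -4.41
vertex 0.479 3.628 -3.861
vertex 0.448 4.468 -4.083
endloop
endfacet
facet normal 0.613 0.787 -0.070
outer loop
vertex 1.069 3.955 -4.41
vertex 0.448 4.468 -4.083
vertex 1.281 3.932 -2.819
endloop
endfacet
facet normal -0.593 -0.226 -0.772
outer loop
vertex 0.448 4.468 -4.083
vertex 0.479 3.628 -3.861
vertex -0.142 4.141 -3.534
endloop
endfacet
facet normal -0.089 0.895 0.438
outer loop
vertex 0.448 4.468 -4.083
vertex -0.142 4.141 -3.534
vertex 1.281 3.932 -2.819
endloop
endfacet
facet normal -0.593 -0.226 -0.773
outer loop
vertex -0.142 4.141 -3.534
vertex 0.479 3.628 -3.861
vertex -0.111 3.3 -3.312
endloop
endfacet
facet normal -0.412 0.218 0.884
outer loop
vertex -0.142 4.141 -3.534
vertex -0.111 3.3 -3.312
vertex 1.281 3.932 -2.819
endloop
endfacet
facet normal -0.593 -0.226 -0.773
outer loop
vertex -0.111 3.3 -3.312
vertex 0.479 3.628 -3.861
vertex 0.511 2.787 -3.64
endloop
endfacet
facet normal -0.034 -0.567 0.823
outer loop
vertex -0.111 3.3 -3.312
vertex 0.511 2.787 -3.64
vertex 1.281 3.932 -2.819
endloop
endfacet
facet normal -0.593 -0.226 -0.773
outer loop
vertex 0.511 2.787 -3.64
vertex 0.479 3.628 -3.861
vertex 1.101 3.115 -4.189
endloop
endfacet
facet normal 0.668 -0.675 0.315
outer loop
vertex 0.511 2.787 -3.64
vertex 1.101 3.115 -4.189
vertex 1.281 3.932 -2.819
endloop
endfacet
facet normal -0.594 -0.226 -0.772
outer loop
vertex 1.101 3.115 -4.189
vertex 0.479 3.628 -3.861
vertex 1.069 3.955 -4.41
endloop
endfacet
facet normal 0.991 0.003 -0.132
outer loop
vertex 1.101 3.115 -4.189
vertex 1.069 3.955 -4.41
vertex 1.281 3.932 -2.819
endloop
endfacet

endsolid


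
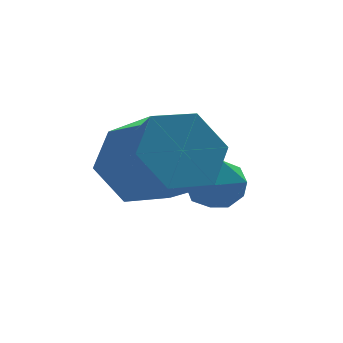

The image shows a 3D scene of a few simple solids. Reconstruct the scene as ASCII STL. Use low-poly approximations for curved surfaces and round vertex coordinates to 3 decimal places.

solid 
facet normal -0.996 0.077 -0.045
outer loop
vertex -0.014 -1.367 1.727
vertex -0.066 -2.104 1.616
vertex -0.076 -1.829 2.31
endloop
endfacet
facet normal -0.721 0.578 0.382
outer loop
vertex -0.014 -1.367 1.727
vertex -0.076 -1.829 2.31
vertex 0.4 -1.254 2.338
endloop
endfacet
facet normal -0.260 0.966 -0.003
outer loop
vertex -0.014 -1.367 1.727
vertex 0.4 -1.254 2.338
vertex 0.704 -1.174 1.661
endloop
endfacet
facet normal -0.250 0.703 -0.666
outer loop
vertex -0.014 -1.367 1.727
vertex 0.704 -1.174 1.661
vertex 0.417 -1.699 1.215
endloop
endfacet
facet normal -0.704 0.154 -0.693
outer loop
vertex -0.014 -1.367 1.727
vertex 0.417 -1.699 1.215
vertex -0.066 -2.104 1.616
endloop
endfacet
facet normal -0.357 0.252 0.900
outer loop
vertex 0.4 -1.254 2.338
vertex -0.076 -1.829 2.31
vertex 0.603 -1.921 2.605
endloop
endfacet
facet normal -0.801 -0.560 0.211
outer loop
vertex -0.076 -1.829 2.31
vertex -0.066 -2.104 1.616
vertex 0.316 -2.446 2.159
endloop
endfacet
facet normal -0.330 -0.436 -0.837
outer loop
vertex -0.066 -2.104 1.616
vertex 0.417 -1.699 1.215
vertex 0.62 -2.366 1.482
endloop
endfacet
facet normal 0.406 0.452 -0.794
outer loop
vertex 0.417 -1.699 1.215
vertex 0.704 -1.174 1.661
vertex 1.096 -1.791 1.51
endloop
endfacet
facet normal 0.390 0.878 0.279
outer loop
vertex 0.704 -1.174 1.661
vertex 0.4 -1.254 2.338
vertex 1.086 -1.516 2.204
endloop
endfacet
facet normal 0.250 -0.703 0.666
outer loop
vertex 1.034 -2.253 2.093
vertex 0.603 -1.921 2.605
vertex 0.316 -2.446 2.159
endloop
endfacet
facet normal 0.260 -0.966 0.003
outer loop
vertex 1.034 -2.253 2.093
vertex 0.316 -2.446 2.159
vertex 0.62 -2.366 1.482
endloop
endfacet
facet normal 0.721 -0.578 -0.382
outer loop
vertex 1.034 -2.253 2.093
vertex 0.62 -2.366 1.482
vertex 1.096 -1.791 1.51
endloop
endfacet
facet normal 0.996 -0.077 0.045
outer loop
vertex 1.034 -2.253 2.093
vertex 1.096 -1.791 1.51
vertex 1.086 -1.516 2.204
endloop
endfacet
facet normal 0.704 -0.154 0.693
outer loop
vertex 1.034 -2.253 2.093
vertex 1.086 -1.516 2.204
vertex 0.603 -1.921 2.605
endloop
endfacet
facet normal -0.406 -0.452 0.794
outer loop
vertex 0.316 -2.446 2.159
vertex 0.603 -1.921 2.605
vertex -0.076 -1.829 2.31
endloop
endfacet
facet normal -0.390 -0.878 -0.279
outer loop
vertex 0.62 -2.366 1.482
vertex 0.316 -2.446 2.159
vertex -0.066 -2.104 1.616
endloop
endfacet
facet normal 0.357 -0.252 -0.900
outer loop
vertex 1.096 -1.791 1.51
vertex 0.62 -2.366 1.482
vertex 0.417 -1.699 1.215
endloop
endfacet
facet normal 0.801 0.560 -0.211
outer loop
vertex 1.086 -1.516 2.204
vertex 1.096 -1.791 1.51
vertex 0.704 -1.174 1.661
endloop
endfacet
facet normal 0.330 0.436 0.837
outer loop
vertex 0.603 -1.921 2.605
vertex 1.086 -1.516 2.204
vertex 0.4 -1.254 2.338
endloop
endfacet
facet normal -0.338 0.794 -0.506
outer loop
vertex -0.742 -1.655 3.502
vertex -1.173 -2.288 2.797
vertex -1.719 -1.989 3.63
endloop
endfacet
facet normal -0.065 0.517 0.854
outer loop
vertex -0.742 -1.655 3.502
vertex -1.719 -1.989 3.63
vertex -0.177 -2.979 4.347
endloop
endfacet
facet normal -0.065 0.517 0.853
outer loop
vertex -0.177 -2.979 4.347
vertex -1.719 -1.989 3.63
vertex -1.154 -3.314 4.476
endloop
endfacet
facet normal 0.339 -0.793 0.506
outer loop
vertex -0.177 -2.979 4.347
vertex -1.154 -3.314 4.476
vertex -0.607 -3.612 3.643
endloop
endfacet
facet normal -0.338 0.793 -0.506
outer loop
vertex -1.719 -1.989 3.63
vertex -1.173 -2.288 2.797
vertex -2.149 -2.622 2.926
endloop
endfacet
facet normal -0.845 -0.020 0.534
outer loop
vertex -1.719 -1.989 3.63
vertex -2.149 -2.622 2.926
vertex -1.154 -3.314 4.476
endloop
endfacet
facet normal -0.845 -0.020 0.534
outer loop
vertex -1.154 -3.314 4.476
vertex -2.149 -2.622 2.926
vertex -1.584 -3.947 3.771
endloop
endfacet
facet normal 0.338 -0.793 0.506
outer loop
vertex -1.154 -3.314 4.476
vertex -1.584 -3.947 3.771
vertex -0.607 -3.612 3.643
endloop
endfacet
facet normal -0.338 0.793 -0.506
outer loop
vertex -2.149 -2.622 2.926
vertex -1.173 -2.288 2.797
vertex -1.603 -2.921 2.093
endloop
endfacet
facet normal -0.781 -0.537 -0.319
outer loop
vertex -2.149 -2.622 2.926
vertex -1.603 -2.921 2.093
vertex -1.584 -3.947 3.771
endloop
endfacet
facet normal -0.781 -0.537 -0.320
outer loop
vertex -1.584 -3.947 3.771
vertex -1.603 -2.921 2.093
vertex -1.038 -4.245 2.938
endloop
endfacet
facet normal 0.338 -0.794 0.506
outer loop
vertex -1.584 -3.947 3.771
vertex -1.038 -4.245 2.938
vertex -0.607 -3.612 3.643
endloop
endfacet
facet normal -0.339 0.793 -0.506
outer loop
vertex -1.603 -2.921 2.093
vertex -1.173 -2.288 2.797
vertex -0.626 -2.586 1.964
endloop
endfacet
facet normal 0.065 -0.517 -0.853
outer loop
vertex -1.603 -2.921 2.093
vertex -0.626 -2.586 1.964
vertex -1.038 -4.245 2.938
endloop
endfacet
facet normal 0.065 -0.517 -0.853
outer loop
vertex -1.038 -4.245 2.938
vertex -0.626 -2.586 1.964
vertex -0.061 -3.911 2.81
endloop
endfacet
facet normal 0.338 -0.794 0.506
outer loop
vertex -1.038 -4.245 2.938
vertex -0.061 -3.911 2.81
vertex -0.607 -3.612 3.643
endloop
endfacet
facet normal -0.338 0.793 -0.506
outer loop
vertex -0.626 -2.586 1.964
vertex -1.173 -2.288 2.797
vertex -0.196 -1.953 2.669
endloop
endfacet
facet normal 0.846 0.020 -0.534
outer loop
vertex -0.626 -2.586 1.964
vertex -0.196 -1.953 2.669
vertex -0.061 -3.911 2.81
endloop
endfacet
facet normal 0.845 0.020 -0.534
outer loop
vertex -0.061 -3.911 2.81
vertex -0.196 -1.953 2.669
vertex 0.369 -3.278 3.514
endloop
endfacet
facet normal 0.338 -0.793 0.506
outer loop
vertex -0.061 -3.911 2.81
vertex 0.369 -3.278 3.514
vertex -0.607 -3.612 3.643
endloop
endfacet
facet normal -0.338 0.794 -0.506
outer loop
vertex -0.196 -1.953 2.669
vertex -1.173 -2.288 2.797
vertex -0.742 -1.655 3.502
endloop
endfacet
facet normal 0.781 0.537 0.320
outer loop
vertex -0.196 -1.953 2.669
vertex -0.742 -1.655 3.502
vertex 0.369 -3.278 3.514
endloop
endfacet
facet normal 0.781 0.537 0.319
outer loop
vertex 0.369 -3.278 3.514
vertex -0.742 -1.655 3.502
vertex -0.177 -2.979 4.347
endloop
endfacet
facet normal 0.338 -0.793 0.506
outer loop
vertex 0.369 -3.278 3.514
vertex -0.177 -2.979 4.347
vertex -0.607 -3.612 3.643
endloop
endfacet

endsolid


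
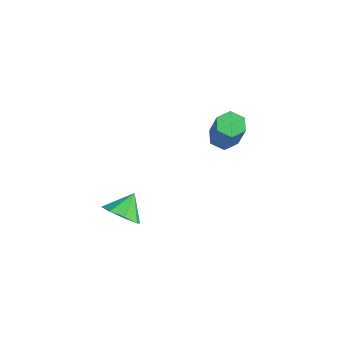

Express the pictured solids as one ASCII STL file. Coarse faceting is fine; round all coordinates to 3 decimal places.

solid 
facet normal 0.218 -0.710 -0.669
outer loop
vertex -1.659 -3.213 -2.451
vertex -2.258 -2.992 -2.881
vertex -1.514 -2.798 -2.844
endloop
endfacet
facet normal 0.649 0.391 0.653
outer loop
vertex -1.659 -3.213 -2.451
vertex -1.514 -2.798 -2.844
vertex -2.482 -2.268 -2.199
endloop
endfacet
facet normal 0.218 -0.710 -0.670
outer loop
vertex -1.514 -2.798 -2.844
vertex -2.258 -2.992 -2.881
vertex -1.805 -2.497 -3.258
endloop
endfacet
facet normal 0.565 0.804 0.187
outer loop
vertex -1.514 -2.798 -2.844
vertex -1.805 -2.497 -3.258
vertex -2.482 -2.268 -2.199
endloop
endfacet
facet normal 0.218 -0.710 -0.670
outer loop
vertex -1.805 -2.497 -3.258
vertex -2.258 -2.992 -2.881
vertex -2.361 -2.485 -3.452
endloop
endfacet
facet normal 0.078 0.984 -0.163
outer loop
vertex -1.805 -2.497 -3.258
vertex -2.361 -2.485 -3.452
vertex -2.482 -2.268 -2.199
endloop
endfacet
facet normal 0.220 -0.709 -0.670
outer loop
vertex -2.361 -2.485 -3.452
vertex -2.258 -2.992 -2.881
vertex -2.857 -2.771 -3.312
endloop
endfacet
facet normal -0.531 0.825 -0.194
outer loop
vertex -2.361 -2.485 -3.452
vertex -2.857 -2.771 -3.312
vertex -2.482 -2.268 -2.199
endloop
endfacet
facet normal 0.219 -0.710 -0.669
outer loop
vertex -2.857 -2.771 -3.312
vertex -2.258 -2.992 -2.881
vertex -3.003 -3.186 -2.919
endloop
endfacet
facet normal -0.899 0.423 0.112
outer loop
vertex -2.857 -2.771 -3.312
vertex -3.003 -3.186 -2.919
vertex -2.482 -2.268 -2.199
endloop
endfacet
facet normal 0.219 -0.710 -0.670
outer loop
vertex -3.003 -3.186 -2.919
vertex -2.258 -2.992 -2.881
vertex -2.712 -3.487 -2.505
endloop
endfacet
facet normal -0.815 0.008 0.579
outer loop
vertex -3.003 -3.186 -2.919
vertex -2.712 -3.487 -2.505
vertex -2.482 -2.268 -2.199
endloop
endfacet
facet normal 0.218 -0.709 -0.670
outer loop
vertex -2.712 -3.487 -2.505
vertex -2.258 -2.992 -2.881
vertex -2.156 -3.499 -2.311
endloop
endfacet
facet normal -0.328 -0.171 0.929
outer loop
vertex -2.712 -3.487 -2.505
vertex -2.156 -3.499 -2.311
vertex -2.482 -2.268 -2.199
endloop
endfacet
facet normal 0.219 -0.709 -0.670
outer loop
vertex -2.156 -3.499 -2.311
vertex -2.258 -2.992 -2.881
vertex -1.659 -3.213 -2.451
endloop
endfacet
facet normal 0.278 -0.014 0.960
outer loop
vertex -2.156 -3.499 -2.311
vertex -1.659 -3.213 -2.451
vertex -2.482 -2.268 -2.199
endloop
endfacet
facet normal -0.474 0.157 -0.867
outer loop
vertex -2.459 1.534 -1.701
vertex -2.888 1.802 -1.418
vertex -2.434 2.107 -1.611
endloop
endfacet
facet normal 0.879 0.036 -0.475
outer loop
vertex -2.459 1.534 -1.701
vertex -2.434 2.107 -1.611
vertex -1.662 1.27 -0.246
endloop
endfacet
facet normal 0.879 0.036 -0.475
outer loop
vertex -1.662 1.27 -0.246
vertex -2.434 2.107 -1.611
vertex -1.637 1.842 -0.156
endloop
endfacet
facet normal 0.474 -0.157 0.866
outer loop
vertex -1.662 1.27 -0.246
vertex -1.637 1.842 -0.156
vertex -2.092 1.538 0.038
endloop
endfacet
facet normal -0.474 0.158 -0.866
outer loop
vertex -2.434 2.107 -1.611
vertex -2.888 1.802 -1.418
vertex -2.863 2.375 -1.327
endloop
endfacet
facet normal 0.477 0.873 -0.103
outer loop
vertex -2.434 2.107 -1.611
vertex -2.863 2.375 -1.327
vertex -1.637 1.842 -0.156
endloop
endfacet
facet normal 0.477 0.873 -0.102
outer loop
vertex -1.637 1.842 -0.156
vertex -2.863 2.375 -1.327
vertex -2.067 2.11 0.128
endloop
endfacet
facet normal 0.474 -0.157 0.866
outer loop
vertex -1.637 1.842 -0.156
vertex -2.067 2.11 0.128
vertex -2.092 1.538 0.038
endloop
endfacet
facet normal -0.474 0.158 -0.866
outer loop
vertex -2.863 2.375 -1.327
vertex -2.888 1.802 -1.418
vertex -3.318 2.07 -1.134
endloop
endfacet
facet normal -0.403 0.836 0.373
outer loop
vertex -2.863 2.375 -1.327
vertex -3.318 2.07 -1.134
vertex -2.067 2.11 0.128
endloop
endfacet
facet normal -0.402 0.837 0.372
outer loop
vertex -2.067 2.11 0.128
vertex -3.318 2.07 -1.134
vertex -2.521 1.806 0.321
endloop
endfacet
facet normal 0.474 -0.157 0.867
outer loop
vertex -2.067 2.11 0.128
vertex -2.521 1.806 0.321
vertex -2.092 1.538 0.038
endloop
endfacet
facet normal -0.474 0.157 -0.866
outer loop
vertex -3.318 2.07 -1.134
vertex -2.888 1.802 -1.418
vertex -3.343 1.498 -1.224
endloop
endfacet
facet normal -0.879 -0.036 0.475
outer loop
vertex -3.318 2.07 -1.134
vertex -3.343 1.498 -1.224
vertex -2.521 1.806 0.321
endloop
endfacet
facet normal -0.879 -0.036 0.475
outer loop
vertex -2.521 1.806 0.321
vertex -3.343 1.498 -1.224
vertex -2.546 1.233 0.231
endloop
endfacet
facet normal 0.474 -0.157 0.867
outer loop
vertex -2.521 1.806 0.321
vertex -2.546 1.233 0.231
vertex -2.092 1.538 0.038
endloop
endfacet
facet normal -0.474 0.157 -0.866
outer loop
vertex -3.343 1.498 -1.224
vertex -2.888 1.802 -1.418
vertex -2.913 1.23 -1.508
endloop
endfacet
facet normal -0.477 -0.873 0.102
outer loop
vertex -3.343 1.498 -1.224
vertex -2.913 1.23 -1.508
vertex -2.546 1.233 0.231
endloop
endfacet
facet normal -0.477 -0.873 0.102
outer loop
vertex -2.546 1.233 0.231
vertex -2.913 1.23 -1.508
vertex -2.117 0.965 -0.053
endloop
endfacet
facet normal 0.474 -0.158 0.866
outer loop
vertex -2.546 1.233 0.231
vertex -2.117 0.965 -0.053
vertex -2.092 1.538 0.038
endloop
endfacet
facet normal -0.474 0.157 -0.867
outer loop
vertex -2.913 1.23 -1.508
vertex -2.888 1.802 -1.418
vertex -2.459 1.534 -1.701
endloop
endfacet
facet normal 0.402 -0.837 -0.372
outer loop
vertex -2.913 1.23 -1.508
vertex -2.459 1.534 -1.701
vertex -2.117 0.965 -0.053
endloop
endfacet
facet normal 0.403 -0.836 -0.372
outer loop
vertex -2.117 0.965 -0.053
vertex -2.459 1.534 -1.701
vertex -1.662 1.27 -0.246
endloop
endfacet
facet normal 0.474 -0.158 0.866
outer loop
vertex -2.117 0.965 -0.053
vertex -1.662 1.27 -0.246
vertex -2.092 1.538 0.038
endloop
endfacet

endsolid


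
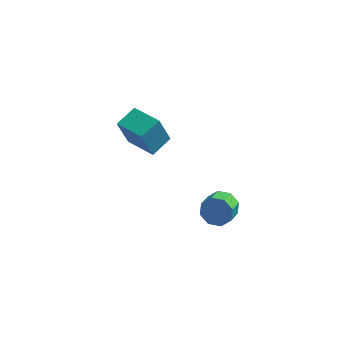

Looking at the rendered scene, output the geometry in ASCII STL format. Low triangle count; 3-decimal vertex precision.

solid 
facet normal -0.479 -0.825 -0.300
outer loop
vertex -1.472 1.973 -0.98
vertex -3.134 3.023 -1.216
vertex -0.945 2.372 -2.921
endloop
endfacet
facet normal 0.840 -0.530 0.119
outer loop
vertex -0.246 3.577 -2.484
vertex -1.472 1.973 -0.98
vertex -0.945 2.372 -2.921
endloop
endfacet
facet normal -0.479 -0.825 -0.300
outer loop
vertex -0.945 2.372 -2.921
vertex -3.134 3.023 -1.216
vertex -2.607 3.422 -3.157
endloop
endfacet
facet normal 0.257 0.194 -0.947
outer loop
vertex -2.607 3.422 -3.157
vertex -0.246 3.577 -2.484
vertex -0.945 2.372 -2.921
endloop
endfacet
facet normal -0.257 -0.194 0.947
outer loop
vertex -1.472 1.973 -0.98
vertex -2.435 4.228 -0.779
vertex -3.134 3.023 -1.216
endloop
endfacet
facet normal 0.840 -0.530 0.119
outer loop
vertex -0.773 3.178 -0.543
vertex -1.472 1.973 -0.98
vertex -0.246 3.577 -2.484
endloop
endfacet
facet normal -0.257 -0.194 0.947
outer loop
vertex -0.773 3.178 -0.543
vertex -2.435 4.228 -0.779
vertex -1.472 1.973 -0.98
endloop
endfacet
facet normal -0.840 0.530 -0.119
outer loop
vertex -3.134 3.023 -1.216
vertex -2.435 4.228 -0.779
vertex -2.607 3.422 -3.157
endloop
endfacet
facet normal 0.257 0.194 -0.947
outer loop
vertex -1.908 4.627 -2.72
vertex -0.246 3.577 -2.484
vertex -2.607 3.422 -3.157
endloop
endfacet
facet normal -0.840 0.530 -0.119
outer loop
vertex -2.607 3.422 -3.157
vertex -2.435 4.228 -0.779
vertex -1.908 4.627 -2.72
endloop
endfacet
facet normal 0.479 0.825 0.300
outer loop
vertex -1.908 4.627 -2.72
vertex -0.773 3.178 -0.543
vertex -0.246 3.577 -2.484
endloop
endfacet
facet normal 0.479 0.825 0.300
outer loop
vertex -2.435 4.228 -0.779
vertex -0.773 3.178 -0.543
vertex -1.908 4.627 -2.72
endloop
endfacet
facet normal 0.108 0.901 -0.420
outer loop
vertex 4.378 -3.281 -1.428
vertex 4.032 -2.892 -0.682
vertex 4.868 -3.121 -0.959
endloop
endfacet
facet normal 0.703 -0.368 -0.609
outer loop
vertex 4.378 -3.281 -1.428
vertex 4.868 -3.121 -0.959
vertex 4.255 -4.317 -0.944
endloop
endfacet
facet normal 0.703 -0.368 -0.609
outer loop
vertex 4.255 -4.317 -0.944
vertex 4.868 -3.121 -0.959
vertex 4.744 -4.157 -0.476
endloop
endfacet
facet normal -0.107 -0.901 0.420
outer loop
vertex 4.255 -4.317 -0.944
vertex 4.744 -4.157 -0.476
vertex 3.908 -3.928 -0.198
endloop
endfacet
facet normal 0.107 0.901 -0.421
outer loop
vertex 4.868 -3.121 -0.959
vertex 4.032 -2.892 -0.682
vertex 4.867 -2.826 -0.328
endloop
endfacet
facet normal 0.994 -0.097 0.047
outer loop
vertex 4.868 -3.121 -0.959
vertex 4.867 -2.826 -0.328
vertex 4.744 -4.157 -0.476
endloop
endfacet
facet normal 0.994 -0.097 0.045
outer loop
vertex 4.744 -4.157 -0.476
vertex 4.867 -2.826 -0.328
vertex 4.744 -3.862 0.156
endloop
endfacet
facet normal -0.107 -0.901 0.421
outer loop
vertex 4.744 -4.157 -0.476
vertex 4.744 -3.862 0.156
vertex 3.908 -3.928 -0.198
endloop
endfacet
facet normal 0.107 0.901 -0.421
outer loop
vertex 4.867 -2.826 -0.328
vertex 4.032 -2.892 -0.682
vertex 4.378 -2.57 0.096
endloop
endfacet
facet normal 0.704 0.231 0.672
outer loop
vertex 4.867 -2.826 -0.328
vertex 4.378 -2.57 0.096
vertex 4.744 -3.862 0.156
endloop
endfacet
facet normal 0.703 0.230 0.673
outer loop
vertex 4.744 -3.862 0.156
vertex 4.378 -2.57 0.096
vertex 4.255 -3.606 0.579
endloop
endfacet
facet normal -0.107 -0.901 0.421
outer loop
vertex 4.744 -3.862 0.156
vertex 4.255 -3.606 0.579
vertex 3.908 -3.928 -0.198
endloop
endfacet
facet normal 0.107 0.901 -0.420
outer loop
vertex 4.378 -2.57 0.096
vertex 4.032 -2.892 -0.682
vertex 3.685 -2.503 0.064
endloop
endfacet
facet normal -0.001 0.423 0.906
outer loop
vertex 4.378 -2.57 0.096
vertex 3.685 -2.503 0.064
vertex 4.255 -3.606 0.579
endloop
endfacet
facet normal 0.000 0.423 0.906
outer loop
vertex 4.255 -3.606 0.579
vertex 3.685 -2.503 0.064
vertex 3.562 -3.539 0.548
endloop
endfacet
facet normal -0.106 -0.901 0.421
outer loop
vertex 4.255 -3.606 0.579
vertex 3.562 -3.539 0.548
vertex 3.908 -3.928 -0.198
endloop
endfacet
facet normal 0.107 0.901 -0.420
outer loop
vertex 3.685 -2.503 0.064
vertex 4.032 -2.892 -0.682
vertex 3.196 -2.663 -0.404
endloop
endfacet
facet normal -0.703 0.368 0.609
outer loop
vertex 3.685 -2.503 0.064
vertex 3.196 -2.663 -0.404
vertex 3.562 -3.539 0.548
endloop
endfacet
facet normal -0.703 0.368 0.609
outer loop
vertex 3.562 -3.539 0.548
vertex 3.196 -2.663 -0.404
vertex 3.072 -3.699 0.079
endloop
endfacet
facet normal -0.108 -0.901 0.420
outer loop
vertex 3.562 -3.539 0.548
vertex 3.072 -3.699 0.079
vertex 3.908 -3.928 -0.198
endloop
endfacet
facet normal 0.107 0.901 -0.421
outer loop
vertex 3.196 -2.663 -0.404
vertex 4.032 -2.892 -0.682
vertex 3.196 -2.958 -1.036
endloop
endfacet
facet normal -0.994 0.098 -0.046
outer loop
vertex 3.196 -2.663 -0.404
vertex 3.196 -2.958 -1.036
vertex 3.072 -3.699 0.079
endloop
endfacet
facet normal -0.994 0.096 -0.047
outer loop
vertex 3.072 -3.699 0.079
vertex 3.196 -2.958 -1.036
vertex 3.073 -3.994 -0.552
endloop
endfacet
facet normal -0.107 -0.901 0.421
outer loop
vertex 3.072 -3.699 0.079
vertex 3.073 -3.994 -0.552
vertex 3.908 -3.928 -0.198
endloop
endfacet
facet normal 0.107 0.901 -0.421
outer loop
vertex 3.196 -2.958 -1.036
vertex 4.032 -2.892 -0.682
vertex 3.685 -3.214 -1.459
endloop
endfacet
facet normal -0.703 -0.231 -0.673
outer loop
vertex 3.196 -2.958 -1.036
vertex 3.685 -3.214 -1.459
vertex 3.073 -3.994 -0.552
endloop
endfacet
facet normal -0.703 -0.230 -0.672
outer loop
vertex 3.073 -3.994 -0.552
vertex 3.685 -3.214 -1.459
vertex 3.562 -4.25 -0.976
endloop
endfacet
facet normal -0.107 -0.901 0.421
outer loop
vertex 3.073 -3.994 -0.552
vertex 3.562 -4.25 -0.976
vertex 3.908 -3.928 -0.198
endloop
endfacet
facet normal 0.106 0.901 -0.421
outer loop
vertex 3.685 -3.214 -1.459
vertex 4.032 -2.892 -0.682
vertex 4.378 -3.281 -1.428
endloop
endfacet
facet normal -0.000 -0.423 -0.906
outer loop
vertex 3.685 -3.214 -1.459
vertex 4.378 -3.281 -1.428
vertex 3.562 -4.25 -0.976
endloop
endfacet
facet normal 0.001 -0.423 -0.906
outer loop
vertex 3.562 -4.25 -0.976
vertex 4.378 -3.281 -1.428
vertex 4.255 -4.317 -0.944
endloop
endfacet
facet normal -0.107 -0.901 0.420
outer loop
vertex 3.562 -4.25 -0.976
vertex 4.255 -4.317 -0.944
vertex 3.908 -3.928 -0.198
endloop
endfacet

endsolid


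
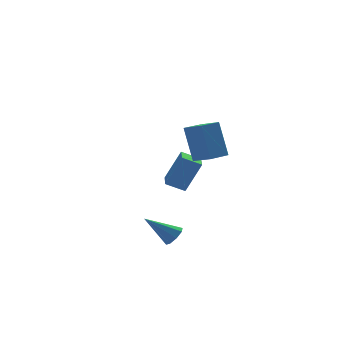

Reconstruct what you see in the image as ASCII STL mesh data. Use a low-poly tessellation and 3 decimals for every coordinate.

solid 
facet normal 0.724 -0.284 -0.628
outer loop
vertex -0.965 -2.697 -3.372
vertex -1.333 -3.144 -3.594
vertex -1.227 -2.551 -3.74
endloop
endfacet
facet normal 0.173 0.952 0.254
outer loop
vertex -0.965 -2.697 -3.372
vertex -1.227 -2.551 -3.74
vertex -2.627 -2.636 -2.466
endloop
endfacet
facet normal 0.722 -0.284 -0.631
outer loop
vertex -1.227 -2.551 -3.74
vertex -1.333 -3.144 -3.594
vertex -1.552 -2.752 -4.021
endloop
endfacet
facet normal -0.314 0.906 -0.285
outer loop
vertex -1.227 -2.551 -3.74
vertex -1.552 -2.752 -4.021
vertex -2.627 -2.636 -2.466
endloop
endfacet
facet normal 0.723 -0.282 -0.630
outer loop
vertex -1.552 -2.752 -4.021
vertex -1.333 -3.144 -3.594
vertex -1.748 -3.183 -4.053
endloop
endfacet
facet normal -0.747 0.380 -0.545
outer loop
vertex -1.552 -2.752 -4.021
vertex -1.748 -3.183 -4.053
vertex -2.627 -2.636 -2.466
endloop
endfacet
facet normal 0.723 -0.284 -0.630
outer loop
vertex -1.748 -3.183 -4.053
vertex -1.333 -3.144 -3.594
vertex -1.701 -3.591 -3.815
endloop
endfacet
facet normal -0.872 -0.318 -0.373
outer loop
vertex -1.748 -3.183 -4.053
vertex -1.701 -3.591 -3.815
vertex -2.627 -2.636 -2.466
endloop
endfacet
facet normal 0.723 -0.283 -0.631
outer loop
vertex -1.701 -3.591 -3.815
vertex -1.333 -3.144 -3.594
vertex -1.438 -3.737 -3.448
endloop
endfacet
facet normal -0.614 -0.779 0.130
outer loop
vertex -1.701 -3.591 -3.815
vertex -1.438 -3.737 -3.448
vertex -2.627 -2.636 -2.466
endloop
endfacet
facet normal 0.724 -0.283 -0.630
outer loop
vertex -1.438 -3.737 -3.448
vertex -1.333 -3.144 -3.594
vertex -1.114 -3.536 -3.166
endloop
endfacet
facet normal -0.127 -0.733 0.668
outer loop
vertex -1.438 -3.737 -3.448
vertex -1.114 -3.536 -3.166
vertex -2.627 -2.636 -2.466
endloop
endfacet
facet normal 0.723 -0.284 -0.630
outer loop
vertex -1.114 -3.536 -3.166
vertex -1.333 -3.144 -3.594
vertex -0.918 -3.105 -3.135
endloop
endfacet
facet normal 0.307 -0.206 0.929
outer loop
vertex -1.114 -3.536 -3.166
vertex -0.918 -3.105 -3.135
vertex -2.627 -2.636 -2.466
endloop
endfacet
facet normal 0.723 -0.283 -0.630
outer loop
vertex -0.918 -3.105 -3.135
vertex -1.333 -3.144 -3.594
vertex -0.965 -2.697 -3.372
endloop
endfacet
facet normal 0.431 0.490 0.758
outer loop
vertex -0.918 -3.105 -3.135
vertex -0.965 -2.697 -3.372
vertex -2.627 -2.636 -2.466
endloop
endfacet
facet normal -0.842 0.327 0.429
outer loop
vertex 1.228 2.817 -0.975
vertex 1.699 4.214 -1.114
vertex 0.387 2.929 -2.709
endloop
endfacet
facet normal -0.319 -0.943 0.094
outer loop
vertex 1.321 2.566 -3.186
vertex 1.228 2.817 -0.975
vertex 0.387 2.929 -2.709
endloop
endfacet
facet normal -0.842 0.327 0.429
outer loop
vertex 0.387 2.929 -2.709
vertex 1.699 4.214 -1.114
vertex 0.858 4.325 -2.848
endloop
endfacet
facet normal -0.436 0.058 -0.898
outer loop
vertex 0.858 4.325 -2.848
vertex 1.321 2.566 -3.186
vertex 0.387 2.929 -2.709
endloop
endfacet
facet normal 0.436 -0.058 0.898
outer loop
vertex 1.228 2.817 -0.975
vertex 2.633 3.851 -1.591
vertex 1.699 4.214 -1.114
endloop
endfacet
facet normal -0.318 -0.944 0.094
outer loop
vertex 2.162 2.455 -1.452
vertex 1.228 2.817 -0.975
vertex 1.321 2.566 -3.186
endloop
endfacet
facet normal 0.436 -0.058 0.898
outer loop
vertex 2.162 2.455 -1.452
vertex 2.633 3.851 -1.591
vertex 1.228 2.817 -0.975
endloop
endfacet
facet normal 0.319 0.943 -0.094
outer loop
vertex 1.699 4.214 -1.114
vertex 2.633 3.851 -1.591
vertex 0.858 4.325 -2.848
endloop
endfacet
facet normal -0.436 0.058 -0.898
outer loop
vertex 1.792 3.963 -3.325
vertex 1.321 2.566 -3.186
vertex 0.858 4.325 -2.848
endloop
endfacet
facet normal 0.318 0.943 -0.093
outer loop
vertex 0.858 4.325 -2.848
vertex 2.633 3.851 -1.591
vertex 1.792 3.963 -3.325
endloop
endfacet
facet normal 0.842 -0.327 -0.429
outer loop
vertex 1.792 3.963 -3.325
vertex 2.162 2.455 -1.452
vertex 1.321 2.566 -3.186
endloop
endfacet
facet normal 0.842 -0.327 -0.429
outer loop
vertex 2.633 3.851 -1.591
vertex 2.162 2.455 -1.452
vertex 1.792 3.963 -3.325
endloop
endfacet
facet normal -0.901 -0.431 0.050
outer loop
vertex 0.314 -2.245 2.975
vertex -0.182 -1.255 2.568
vertex 0.532 -2.926 1.054
endloop
endfacet
facet normal 0.421 -0.839 0.345
outer loop
vertex 1.622 -2.405 0.992
vertex 0.314 -2.245 2.975
vertex 0.532 -2.926 1.054
endloop
endfacet
facet normal -0.901 -0.431 0.051
outer loop
vertex 0.532 -2.926 1.054
vertex -0.182 -1.255 2.568
vertex 0.035 -1.936 0.647
endloop
endfacet
facet normal 0.106 -0.332 -0.937
outer loop
vertex 0.035 -1.936 0.647
vertex 1.622 -2.405 0.992
vertex 0.532 -2.926 1.054
endloop
endfacet
facet normal -0.106 0.332 0.937
outer loop
vertex 0.314 -2.245 2.975
vertex 0.908 -0.734 2.506
vertex -0.182 -1.255 2.568
endloop
endfacet
facet normal 0.420 -0.839 0.345
outer loop
vertex 1.405 -1.724 2.913
vertex 0.314 -2.245 2.975
vertex 1.622 -2.405 0.992
endloop
endfacet
facet normal -0.105 0.332 0.937
outer loop
vertex 1.405 -1.724 2.913
vertex 0.908 -0.734 2.506
vertex 0.314 -2.245 2.975
endloop
endfacet
facet normal -0.421 0.839 -0.345
outer loop
vertex -0.182 -1.255 2.568
vertex 0.908 -0.734 2.506
vertex 0.035 -1.936 0.647
endloop
endfacet
facet normal 0.105 -0.332 -0.937
outer loop
vertex 1.126 -1.415 0.585
vertex 1.622 -2.405 0.992
vertex 0.035 -1.936 0.647
endloop
endfacet
facet normal -0.420 0.839 -0.345
outer loop
vertex 0.035 -1.936 0.647
vertex 0.908 -0.734 2.506
vertex 1.126 -1.415 0.585
endloop
endfacet
facet normal 0.901 0.431 -0.051
outer loop
vertex 1.126 -1.415 0.585
vertex 1.405 -1.724 2.913
vertex 1.622 -2.405 0.992
endloop
endfacet
facet normal 0.901 0.431 -0.051
outer loop
vertex 0.908 -0.734 2.506
vertex 1.405 -1.724 2.913
vertex 1.126 -1.415 0.585
endloop
endfacet

endsolid


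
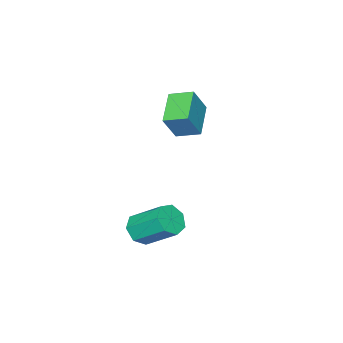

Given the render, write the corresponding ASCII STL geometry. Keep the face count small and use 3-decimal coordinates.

solid 
facet normal 0.170 -0.772 -0.613
outer loop
vertex 3.463 -1.579 -0.085
vertex 2.802 -1.447 -0.435
vertex 3.489 -1.166 -0.598
endloop
endfacet
facet normal 0.985 0.108 0.137
outer loop
vertex 3.463 -1.579 -0.085
vertex 3.489 -1.166 -0.598
vertex 3.16 -0.205 1.005
endloop
endfacet
facet normal 0.985 0.110 0.136
outer loop
vertex 3.16 -0.205 1.005
vertex 3.489 -1.166 -0.598
vertex 3.185 0.208 0.492
endloop
endfacet
facet normal -0.170 0.772 0.613
outer loop
vertex 3.16 -0.205 1.005
vertex 3.185 0.208 0.492
vertex 2.498 -0.073 0.655
endloop
endfacet
facet normal 0.170 -0.772 -0.613
outer loop
vertex 3.489 -1.166 -0.598
vertex 2.802 -1.447 -0.435
vertex 2.997 -0.964 -0.989
endloop
endfacet
facet normal 0.645 0.558 -0.523
outer loop
vertex 3.489 -1.166 -0.598
vertex 2.997 -0.964 -0.989
vertex 3.185 0.208 0.492
endloop
endfacet
facet normal 0.645 0.557 -0.523
outer loop
vertex 3.185 0.208 0.492
vertex 2.997 -0.964 -0.989
vertex 2.694 0.409 0.101
endloop
endfacet
facet normal -0.171 0.772 0.612
outer loop
vertex 3.185 0.208 0.492
vertex 2.694 0.409 0.101
vertex 2.498 -0.073 0.655
endloop
endfacet
facet normal 0.171 -0.772 -0.613
outer loop
vertex 2.997 -0.964 -0.989
vertex 2.802 -1.447 -0.435
vertex 2.358 -1.126 -0.963
endloop
endfacet
facet normal -0.181 0.587 -0.789
outer loop
vertex 2.997 -0.964 -0.989
vertex 2.358 -1.126 -0.963
vertex 2.694 0.409 0.101
endloop
endfacet
facet normal -0.181 0.587 -0.789
outer loop
vertex 2.694 0.409 0.101
vertex 2.358 -1.126 -0.963
vertex 2.055 0.248 0.128
endloop
endfacet
facet normal -0.169 0.772 0.612
outer loop
vertex 2.694 0.409 0.101
vertex 2.055 0.248 0.128
vertex 2.498 -0.073 0.655
endloop
endfacet
facet normal 0.171 -0.772 -0.613
outer loop
vertex 2.358 -1.126 -0.963
vertex 2.802 -1.447 -0.435
vertex 2.053 -1.53 -0.539
endloop
endfacet
facet normal -0.870 0.174 -0.461
outer loop
vertex 2.358 -1.126 -0.963
vertex 2.053 -1.53 -0.539
vertex 2.055 0.248 0.128
endloop
endfacet
facet normal -0.870 0.174 -0.461
outer loop
vertex 2.055 0.248 0.128
vertex 2.053 -1.53 -0.539
vertex 1.75 -0.156 0.551
endloop
endfacet
facet normal -0.171 0.771 0.613
outer loop
vertex 2.055 0.248 0.128
vertex 1.75 -0.156 0.551
vertex 2.498 -0.073 0.655
endloop
endfacet
facet normal 0.171 -0.772 -0.612
outer loop
vertex 2.053 -1.53 -0.539
vertex 2.802 -1.447 -0.435
vertex 2.312 -1.871 -0.037
endloop
endfacet
facet normal -0.904 -0.370 0.215
outer loop
vertex 2.053 -1.53 -0.539
vertex 2.312 -1.871 -0.037
vertex 1.75 -0.156 0.551
endloop
endfacet
facet normal -0.904 -0.370 0.215
outer loop
vertex 1.75 -0.156 0.551
vertex 2.312 -1.871 -0.037
vertex 2.009 -0.497 1.053
endloop
endfacet
facet normal -0.171 0.772 0.612
outer loop
vertex 1.75 -0.156 0.551
vertex 2.009 -0.497 1.053
vertex 2.498 -0.073 0.655
endloop
endfacet
facet normal 0.170 -0.772 -0.613
outer loop
vertex 2.312 -1.871 -0.037
vertex 2.802 -1.447 -0.435
vertex 2.939 -1.893 0.165
endloop
endfacet
facet normal -0.257 -0.635 0.729
outer loop
vertex 2.312 -1.871 -0.037
vertex 2.939 -1.893 0.165
vertex 2.009 -0.497 1.053
endloop
endfacet
facet normal -0.257 -0.635 0.729
outer loop
vertex 2.009 -0.497 1.053
vertex 2.939 -1.893 0.165
vertex 2.636 -0.519 1.255
endloop
endfacet
facet normal -0.170 0.772 0.613
outer loop
vertex 2.009 -0.497 1.053
vertex 2.636 -0.519 1.255
vertex 2.498 -0.073 0.655
endloop
endfacet
facet normal 0.170 -0.772 -0.613
outer loop
vertex 2.939 -1.893 0.165
vertex 2.802 -1.447 -0.435
vertex 3.463 -1.579 -0.085
endloop
endfacet
facet normal 0.584 -0.422 0.694
outer loop
vertex 2.939 -1.893 0.165
vertex 3.463 -1.579 -0.085
vertex 2.636 -0.519 1.255
endloop
endfacet
facet normal 0.584 -0.422 0.694
outer loop
vertex 2.636 -0.519 1.255
vertex 3.463 -1.579 -0.085
vertex 3.16 -0.205 1.005
endloop
endfacet
facet normal -0.170 0.772 0.613
outer loop
vertex 2.636 -0.519 1.255
vertex 3.16 -0.205 1.005
vertex 2.498 -0.073 0.655
endloop
endfacet
facet normal -0.506 0.044 -0.861
outer loop
vertex -2.722 -4.384 2.778
vertex -3.191 -3.421 3.103
vertex -1.463 -3.536 2.082
endloop
endfacet
facet normal 0.419 -0.860 -0.291
outer loop
vertex -0.749 -3.599 3.297
vertex -2.722 -4.384 2.778
vertex -1.463 -3.536 2.082
endloop
endfacet
facet normal -0.506 0.045 -0.861
outer loop
vertex -1.463 -3.536 2.082
vertex -3.191 -3.421 3.103
vertex -1.932 -2.573 2.408
endloop
endfacet
facet normal 0.754 0.508 -0.417
outer loop
vertex -1.932 -2.573 2.408
vertex -0.749 -3.599 3.297
vertex -1.463 -3.536 2.082
endloop
endfacet
facet normal -0.754 -0.508 0.417
outer loop
vertex -2.722 -4.384 2.778
vertex -2.477 -3.484 4.318
vertex -3.191 -3.421 3.103
endloop
endfacet
facet normal 0.419 -0.860 -0.291
outer loop
vertex -2.008 -4.447 3.992
vertex -2.722 -4.384 2.778
vertex -0.749 -3.599 3.297
endloop
endfacet
facet normal -0.754 -0.508 0.417
outer loop
vertex -2.008 -4.447 3.992
vertex -2.477 -3.484 4.318
vertex -2.722 -4.384 2.778
endloop
endfacet
facet normal -0.419 0.860 0.291
outer loop
vertex -3.191 -3.421 3.103
vertex -2.477 -3.484 4.318
vertex -1.932 -2.573 2.408
endloop
endfacet
facet normal 0.754 0.508 -0.417
outer loop
vertex -1.218 -2.636 3.622
vertex -0.749 -3.599 3.297
vertex -1.932 -2.573 2.408
endloop
endfacet
facet normal -0.419 0.860 0.291
outer loop
vertex -1.932 -2.573 2.408
vertex -2.477 -3.484 4.318
vertex -1.218 -2.636 3.622
endloop
endfacet
facet normal 0.506 -0.045 0.862
outer loop
vertex -1.218 -2.636 3.622
vertex -2.008 -4.447 3.992
vertex -0.749 -3.599 3.297
endloop
endfacet
facet normal 0.506 -0.045 0.861
outer loop
vertex -2.477 -3.484 4.318
vertex -2.008 -4.447 3.992
vertex -1.218 -2.636 3.622
endloop
endfacet

endsolid
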